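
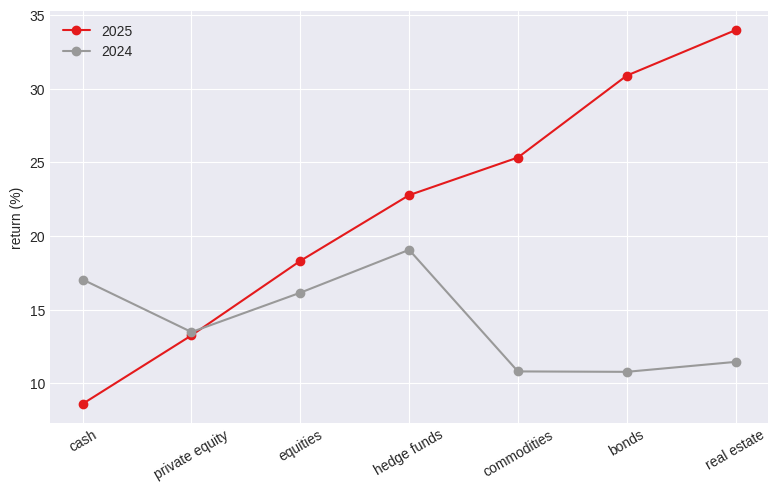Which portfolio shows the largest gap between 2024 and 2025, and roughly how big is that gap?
real estate: 2024 ≈ 10, 2025 ≈ 35 → gap ≈ 25. Next-largest (bonds) is only ≈ 20.

real estate, ≈ 25 %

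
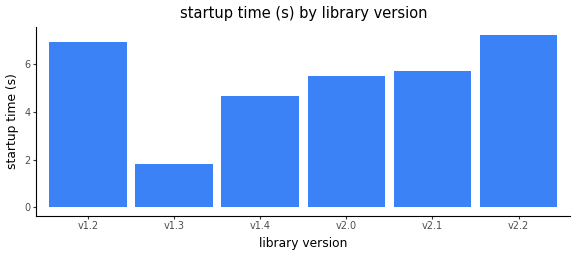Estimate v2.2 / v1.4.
≈ 1.4×

v2.2 ≈ 7, v1.4 ≈ 5; 7/5 ≈ 1.4.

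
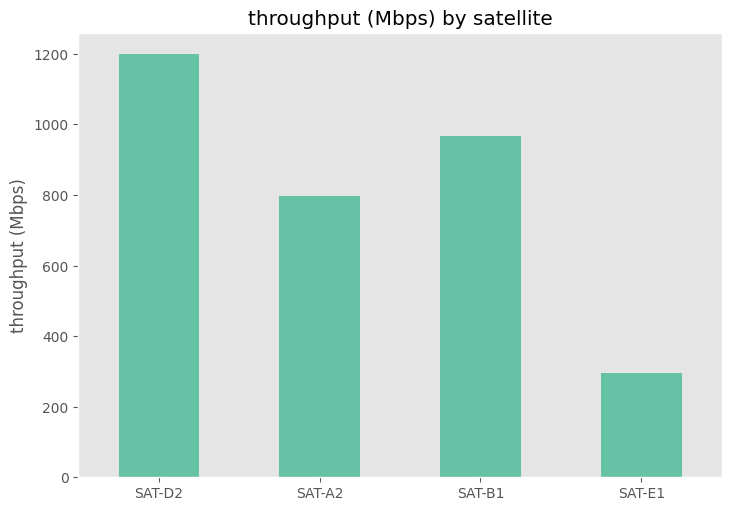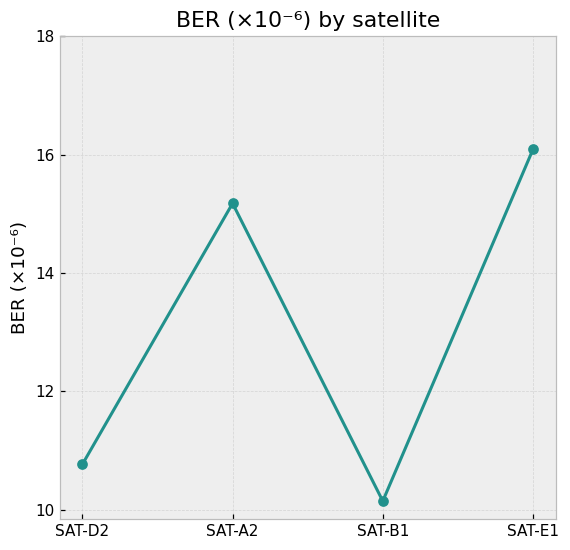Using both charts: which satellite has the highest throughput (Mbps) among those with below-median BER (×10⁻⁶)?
Chart 2 median BER (×10⁻⁶) ≈ 12; below-median satellites: SAT-D2, SAT-B1. Among those, SAT-D2 has the highest throughput (Mbps) (≈ 1200).

SAT-D2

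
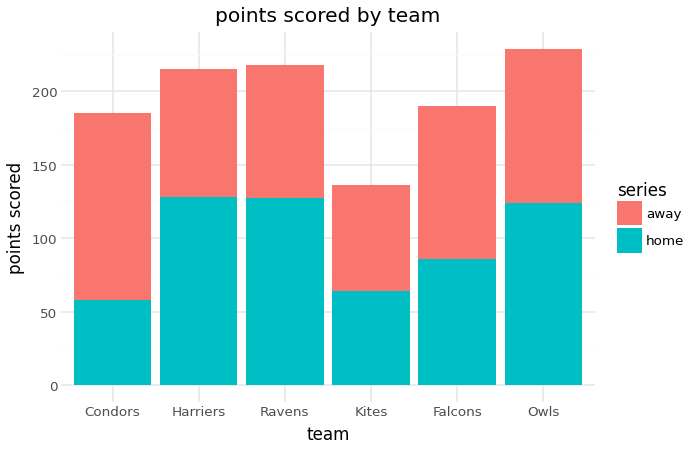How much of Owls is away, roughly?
away top ≈ 220, bottom ≈ 120; segment ≈ 100.

≈ 100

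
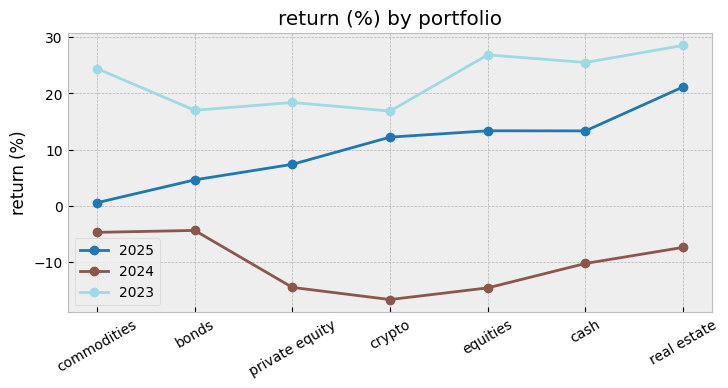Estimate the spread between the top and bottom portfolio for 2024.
Max bonds ≈ -5, min crypto ≈ -15; range ≈ 10.

≈ 10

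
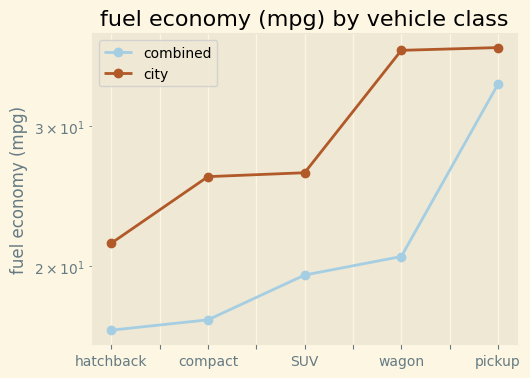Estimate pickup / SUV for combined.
pickup ≈ 34, SUV ≈ 20; 34/20 ≈ 1.7.

≈ 1.7×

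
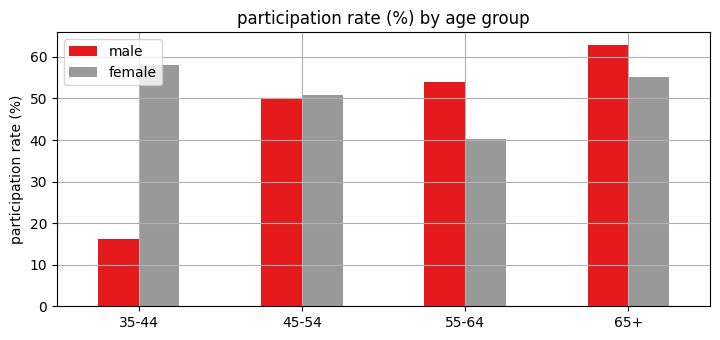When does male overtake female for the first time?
55-64

45-54: male ≈ 50 vs female ≈ 50 (not yet); 55-64: male ≈ 50 vs female ≈ 40 (first crossover).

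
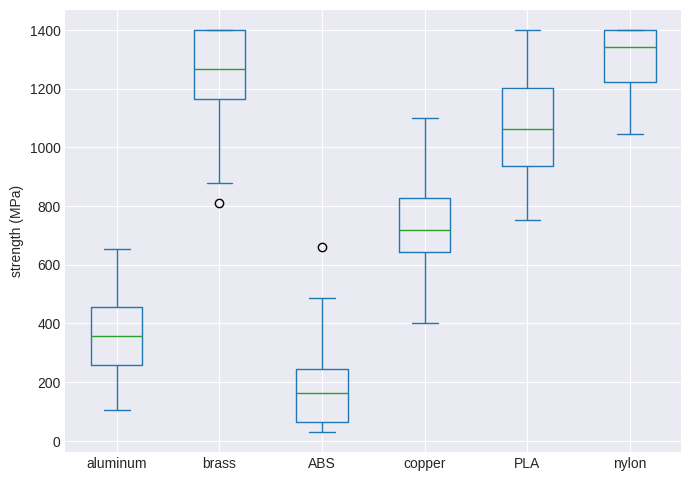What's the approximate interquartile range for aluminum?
≈ 200

Q3 ≈ 500, Q1 ≈ 300; IQR ≈ 200.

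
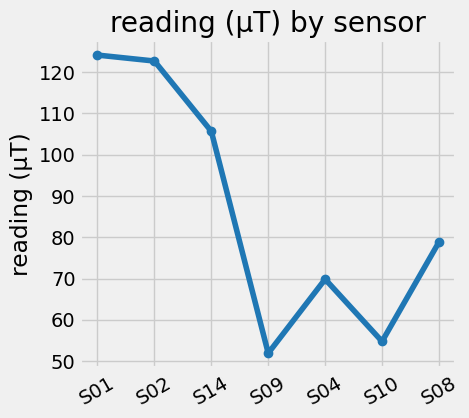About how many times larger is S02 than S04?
≈ 1.71×

S02 ≈ 120, S04 ≈ 70; 120/70 ≈ 1.71.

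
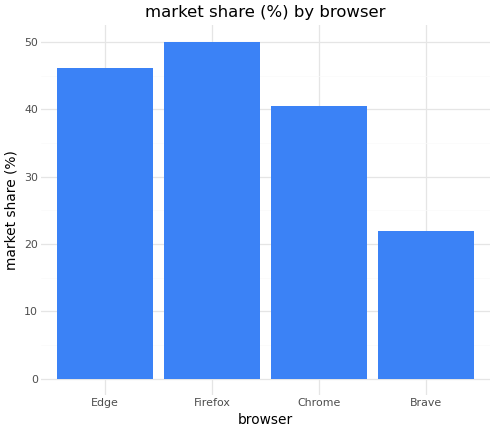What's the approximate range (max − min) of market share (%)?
Max Firefox ≈ 50, min Brave ≈ 20; range ≈ 30.

≈ 30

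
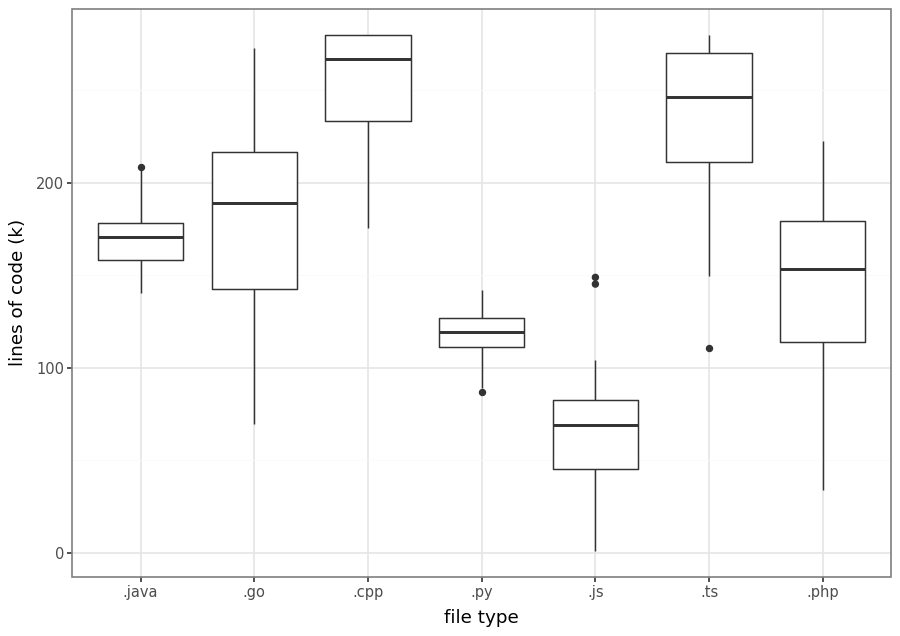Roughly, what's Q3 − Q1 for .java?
Q3 ≈ 180, Q1 ≈ 160; IQR ≈ 20.

≈ 20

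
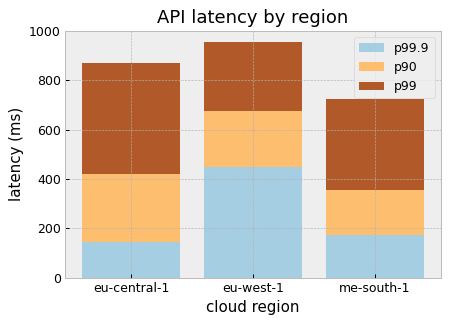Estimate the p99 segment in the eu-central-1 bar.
≈ 500

p99 top ≈ 900, bottom ≈ 400; segment ≈ 500.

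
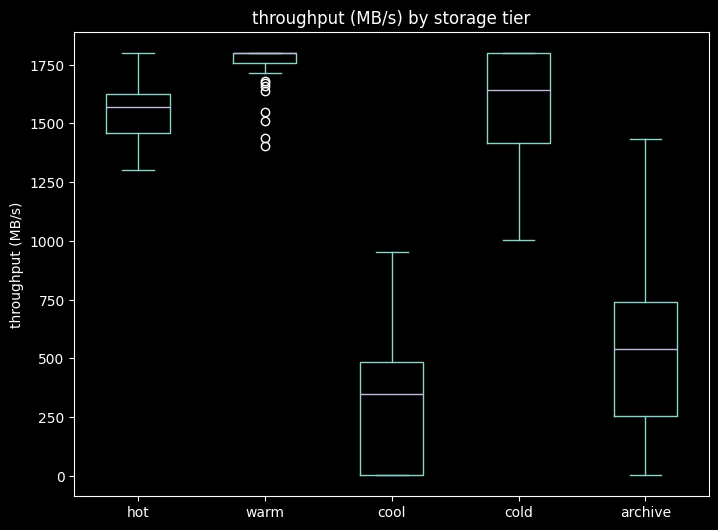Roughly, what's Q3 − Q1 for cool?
≈ 400

Q3 ≈ 400, Q1 ≈ 0; IQR ≈ 400.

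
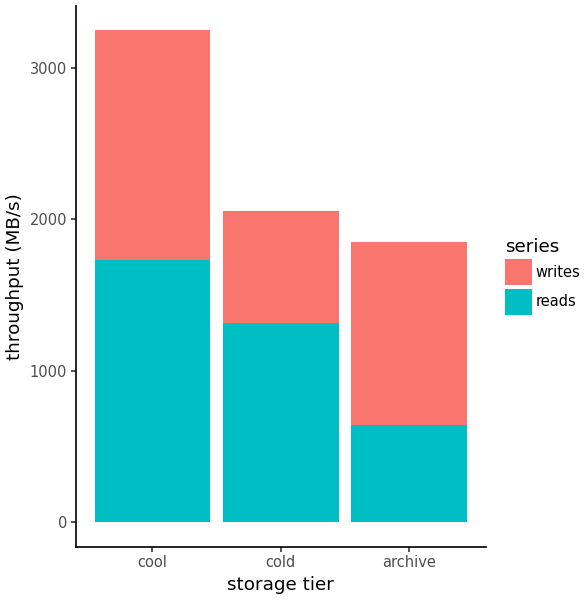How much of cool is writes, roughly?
≈ 1500

writes top ≈ 3000, bottom ≈ 1500; segment ≈ 1500.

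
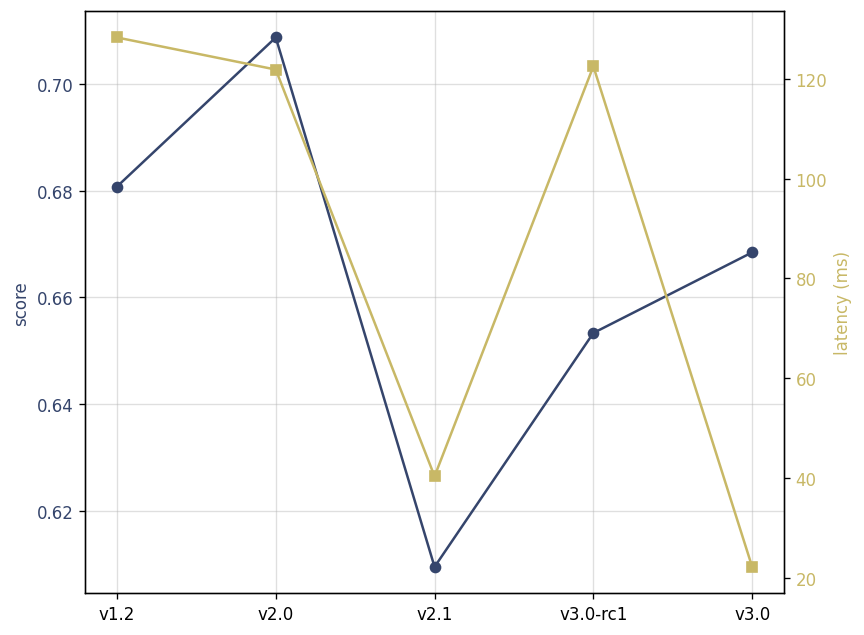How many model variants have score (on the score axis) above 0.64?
4

Above 0.64: v1.2, v2.0, v3.0-rc1, v3.0.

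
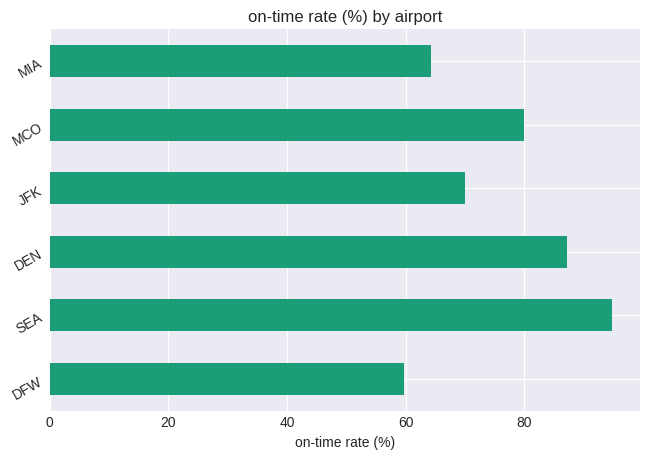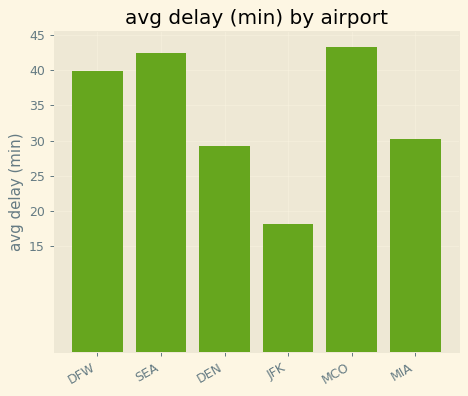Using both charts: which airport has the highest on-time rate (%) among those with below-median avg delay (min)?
Chart 2 median avg delay (min) ≈ 35; below-median airports: DEN, JFK, MIA. Among those, DEN has the highest on-time rate (%) (≈ 90).

DEN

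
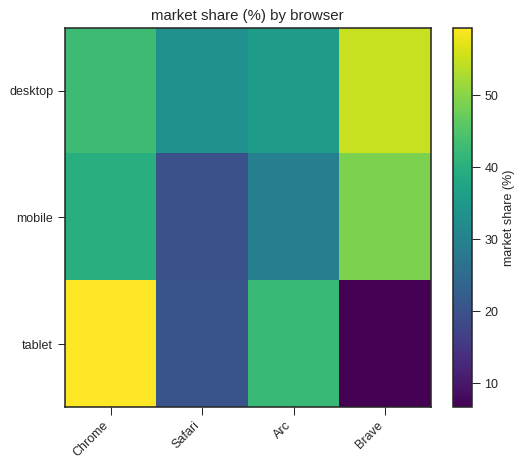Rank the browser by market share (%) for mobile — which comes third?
Arc

Top 4 for mobile: Brave ≈ 50, Chrome ≈ 40, Arc ≈ 30, Safari ≈ 20.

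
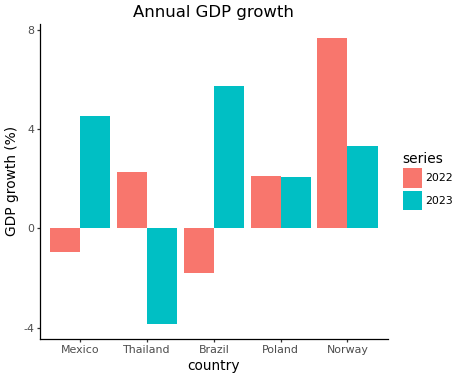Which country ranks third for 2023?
Norway

Top 4 for 2023: Brazil ≈ 6, Mexico ≈ 5, Norway ≈ 3, Poland ≈ 2.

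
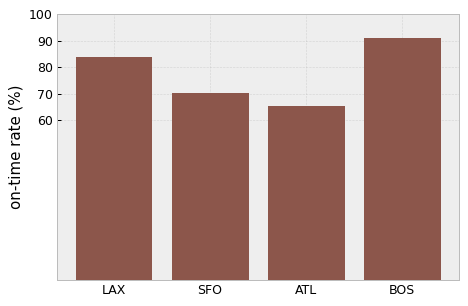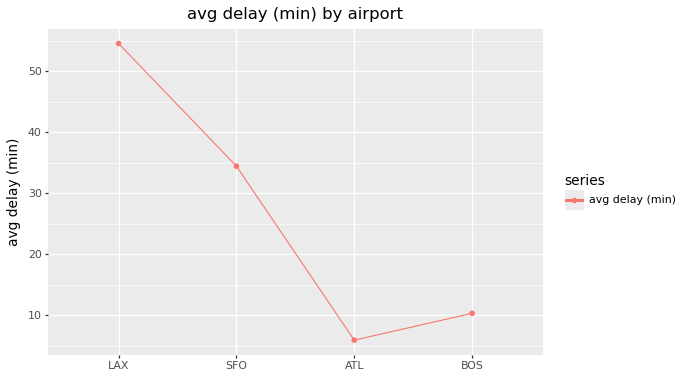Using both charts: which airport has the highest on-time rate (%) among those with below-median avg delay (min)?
BOS

Chart 2 median avg delay (min) ≈ 20; below-median airports: ATL, BOS. Among those, BOS has the highest on-time rate (%) (≈ 90).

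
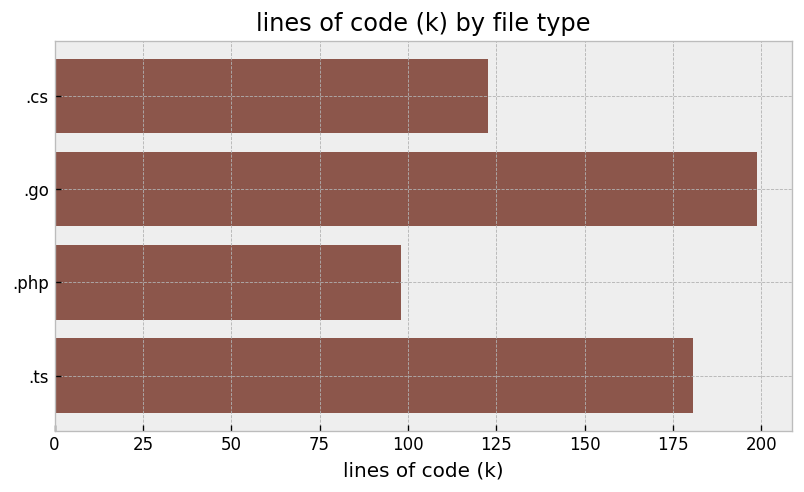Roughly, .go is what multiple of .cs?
≈ 1.67×

.go ≈ 200, .cs ≈ 120; 200/120 ≈ 1.67.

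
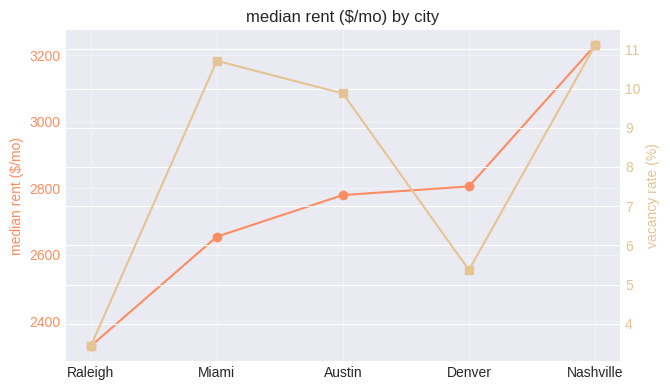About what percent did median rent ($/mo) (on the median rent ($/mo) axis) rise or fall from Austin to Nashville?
Austin ≈ 2800, Nashville ≈ 3200; (3200 − 2800) / 2800 ≈ +14.3%.

≈ +14.3%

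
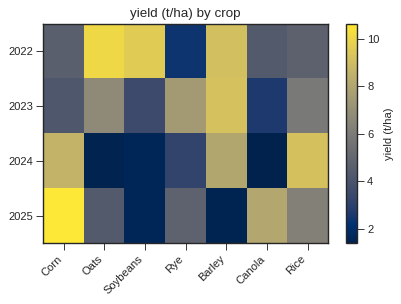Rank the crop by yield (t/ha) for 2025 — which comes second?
Top 3 for 2025: Corn ≈ 11, Canola ≈ 8, Rice ≈ 6.

Canola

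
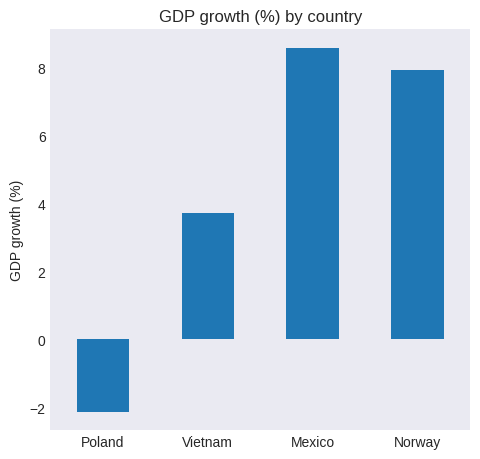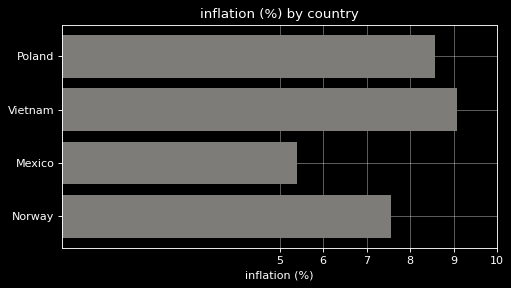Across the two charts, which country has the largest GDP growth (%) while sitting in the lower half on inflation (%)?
Mexico

Chart 2 median inflation (%) ≈ 8; below-median countries: Mexico, Norway. Among those, Mexico has the highest GDP growth (%) (≈ 9).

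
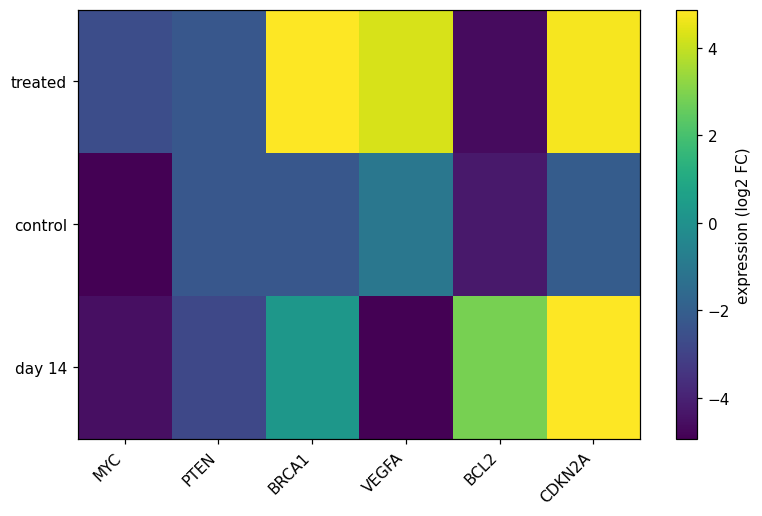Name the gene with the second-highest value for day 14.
BCL2

Top 3 for day 14: CDKN2A ≈ 5, BCL2 ≈ 3, BRCA1 ≈ 0.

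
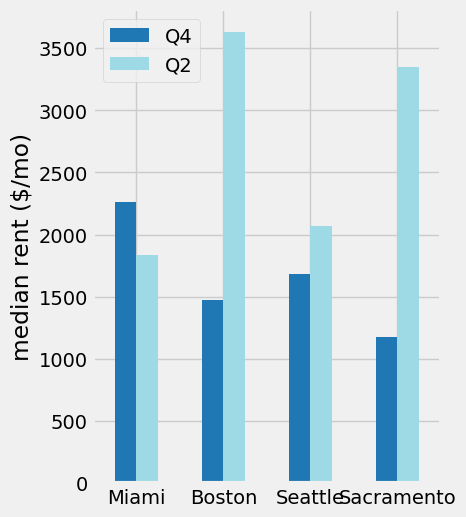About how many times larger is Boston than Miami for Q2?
Boston ≈ 3500, Miami ≈ 2000; 3500/2000 ≈ 1.75.

≈ 1.75×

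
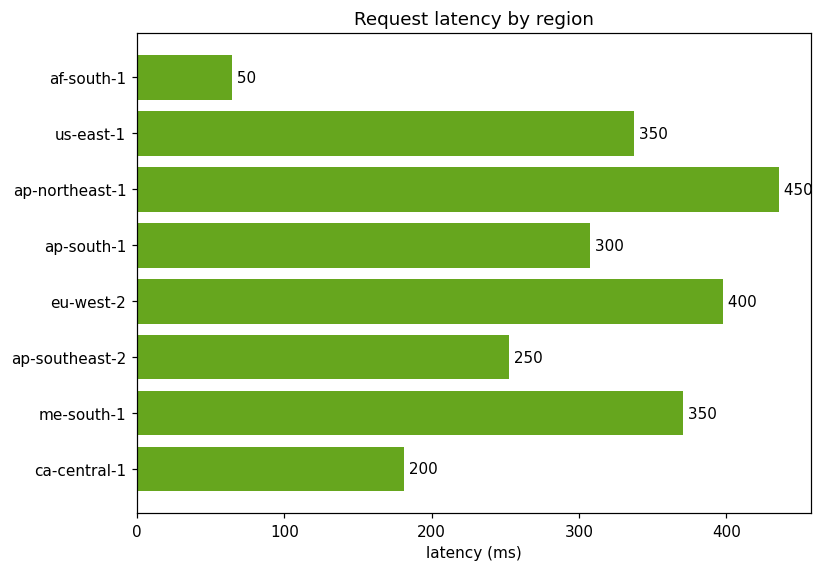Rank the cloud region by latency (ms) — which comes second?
Top 3: ap-northeast-1 ≈ 450, eu-west-2 ≈ 400, me-south-1 ≈ 350.

eu-west-2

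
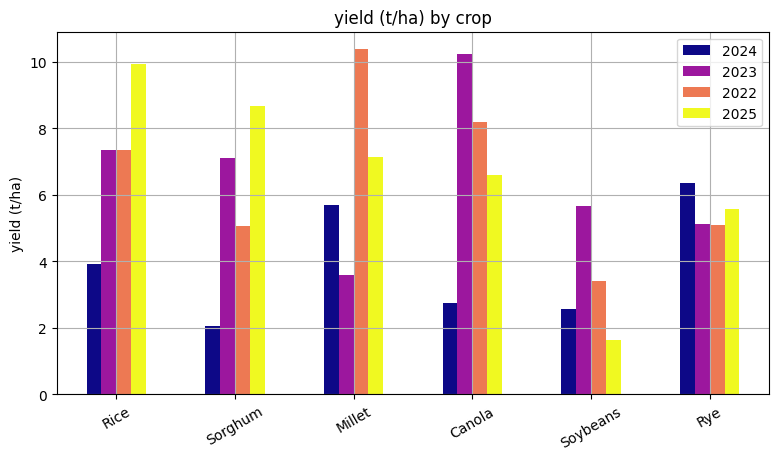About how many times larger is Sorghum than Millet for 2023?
Sorghum ≈ 7, Millet ≈ 4; 7/4 ≈ 1.75.

≈ 1.75×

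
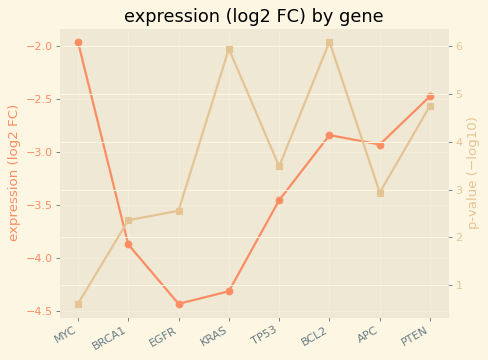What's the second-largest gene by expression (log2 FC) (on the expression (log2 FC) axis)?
PTEN

Top 3 (on the expression (log2 FC) axis): MYC ≈ -2.0, PTEN ≈ -2.5, BCL2 ≈ -3.0.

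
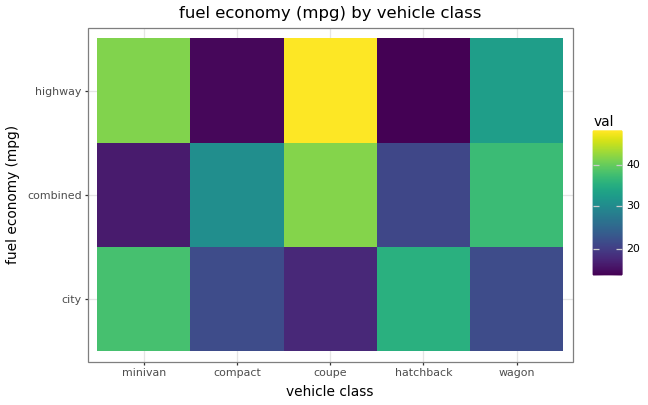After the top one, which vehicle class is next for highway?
minivan

Top 3 for highway: coupe ≈ 50, minivan ≈ 40, wagon ≈ 35.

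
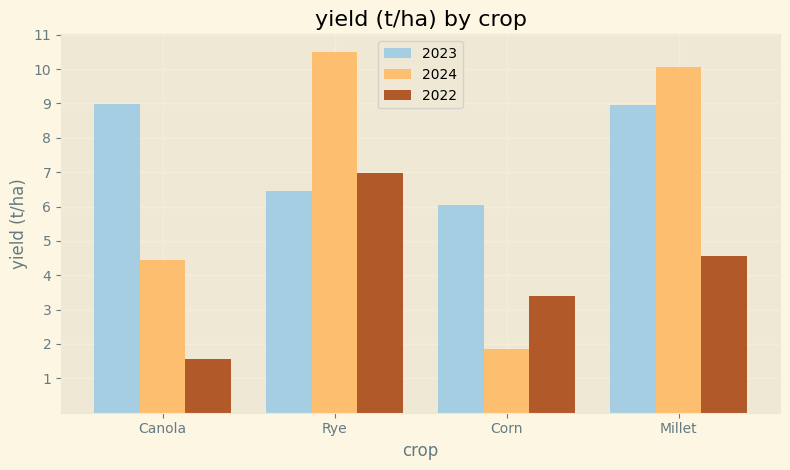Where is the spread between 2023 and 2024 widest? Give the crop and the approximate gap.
Canola: 2023 ≈ 9, 2024 ≈ 4 → gap ≈ 5. Next-largest (Corn) is only ≈ 4.

Canola, ≈ 5 t/ha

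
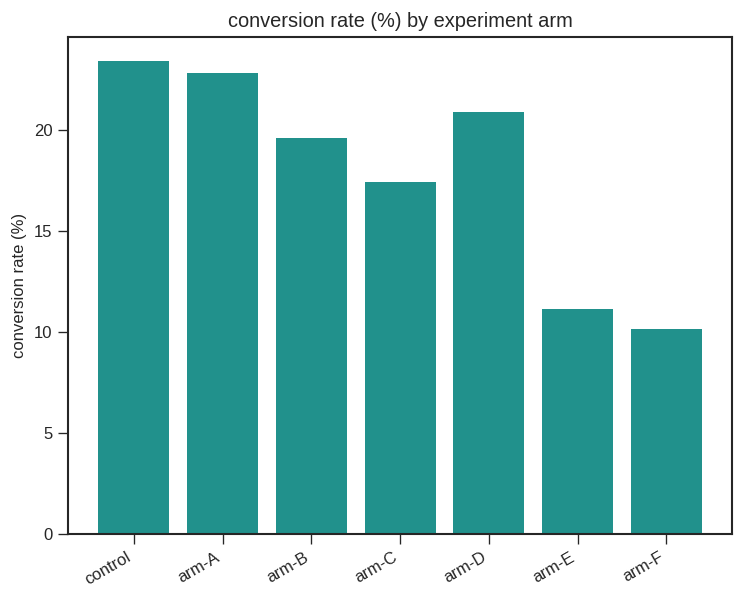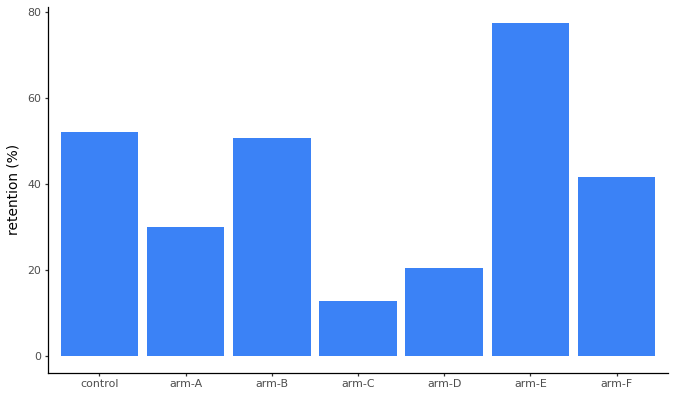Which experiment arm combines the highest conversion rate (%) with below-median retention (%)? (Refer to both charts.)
Chart 2 median retention (%) ≈ 40; below-median experiment arms: arm-A, arm-C, arm-D. Among those, arm-A has the highest conversion rate (%) (≈ 25).

arm-A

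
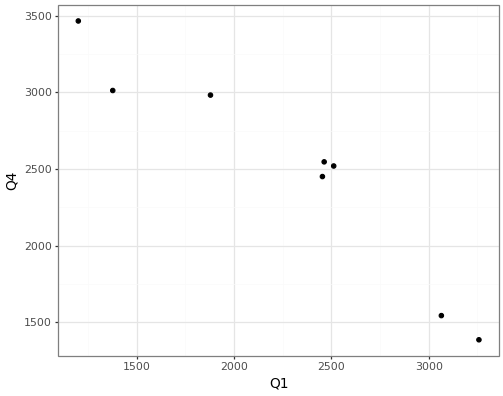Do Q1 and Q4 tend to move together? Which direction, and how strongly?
Points are negatively correlated; strong (|r| ≈ 1.0).

negative, strong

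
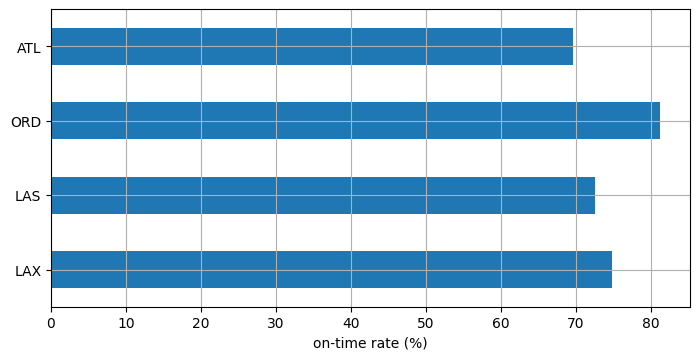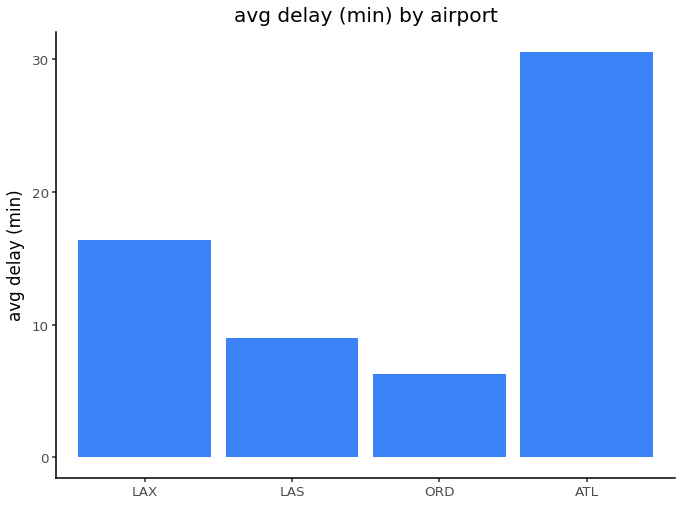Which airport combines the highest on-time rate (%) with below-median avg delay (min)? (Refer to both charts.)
Chart 2 median avg delay (min) ≈ 15; below-median airports: LAS, ORD. Among those, ORD has the highest on-time rate (%) (≈ 80).

ORD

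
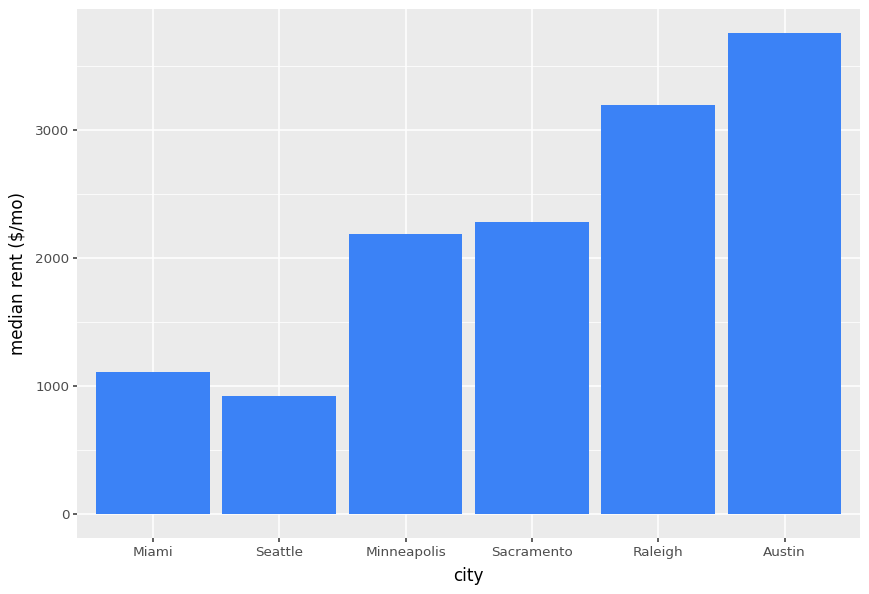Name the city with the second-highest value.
Top 3: Austin ≈ 4000, Raleigh ≈ 3000, Sacramento ≈ 2500.

Raleigh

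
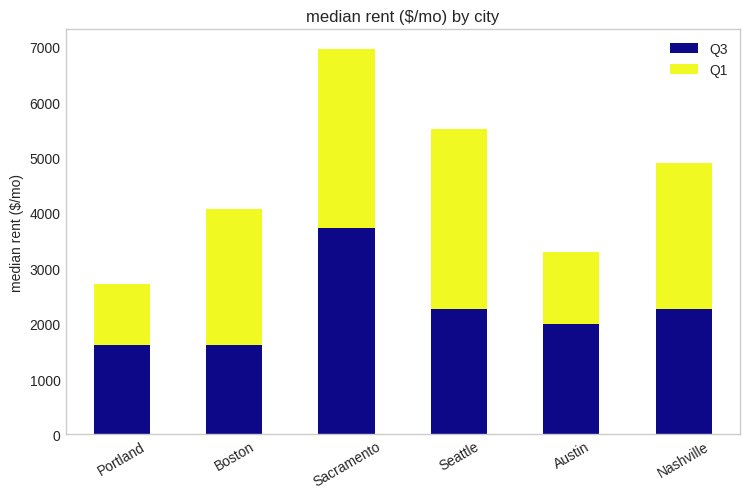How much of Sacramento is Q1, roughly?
≈ 3000

Q1 top ≈ 7000, bottom ≈ 4000; segment ≈ 3000.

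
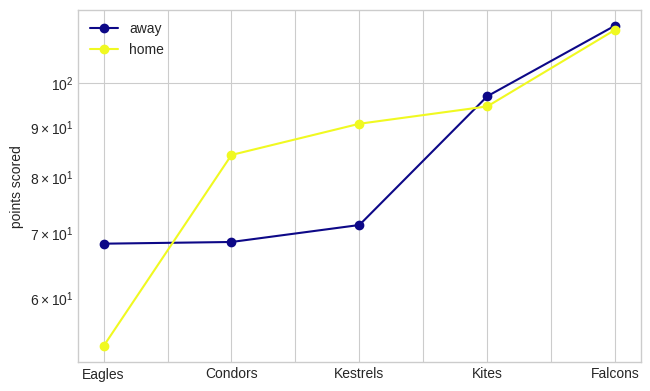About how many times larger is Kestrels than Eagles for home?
Kestrels ≈ 90, Eagles ≈ 50; 90/50 ≈ 1.8.

≈ 1.8×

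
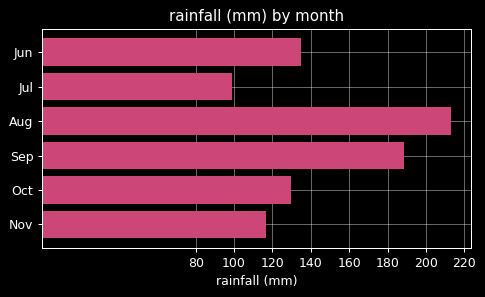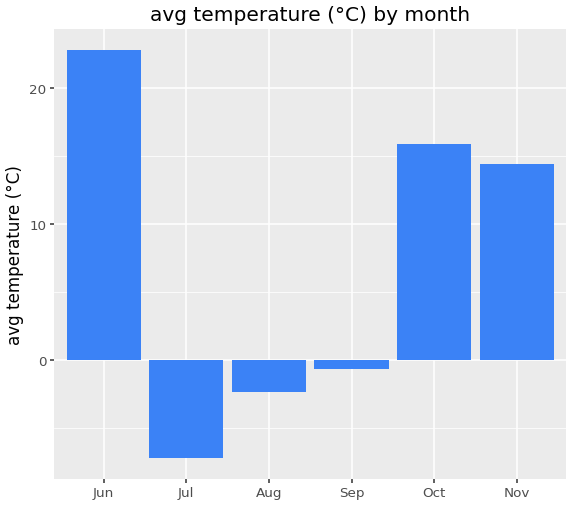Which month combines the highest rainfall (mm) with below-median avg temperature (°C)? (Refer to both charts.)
Chart 2 median avg temperature (°C) ≈ 5; below-median months: Jul, Aug, Sep. Among those, Aug has the highest rainfall (mm) (≈ 220).

Aug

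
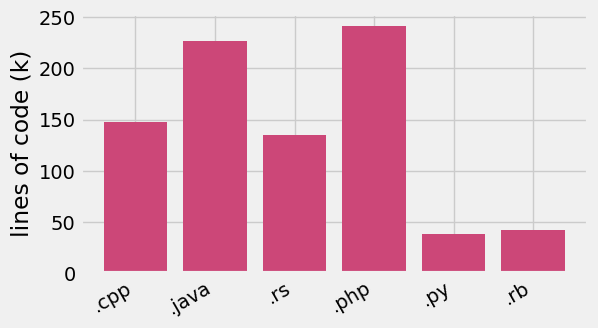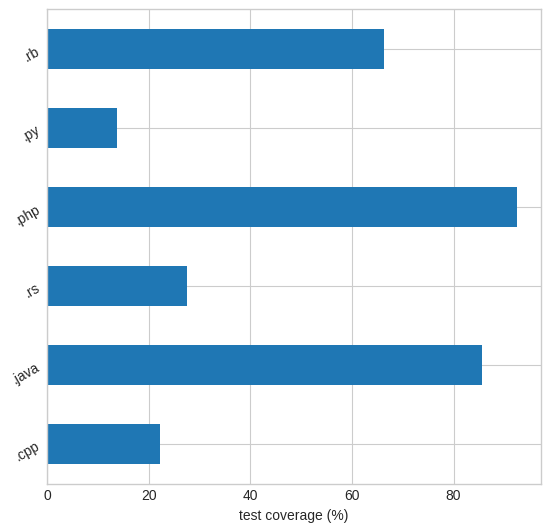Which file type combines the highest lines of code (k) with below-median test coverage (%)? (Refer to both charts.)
.cpp

Chart 2 median test coverage (%) ≈ 50; below-median file types: .cpp, .rs, .py. Among those, .cpp has the highest lines of code (k) (≈ 150).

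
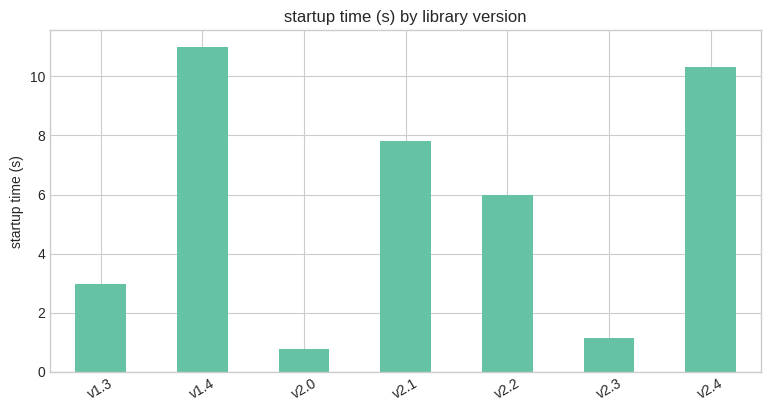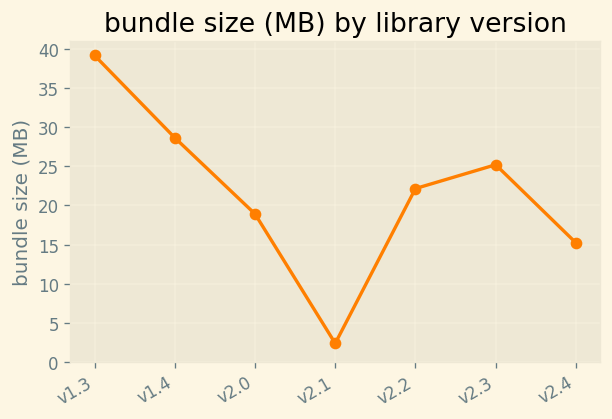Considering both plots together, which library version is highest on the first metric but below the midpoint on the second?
Chart 2 median bundle size (MB) ≈ 20; below-median library versions: v2.0, v2.1, v2.4. Among those, v2.4 has the highest startup time (s) (≈ 10).

v2.4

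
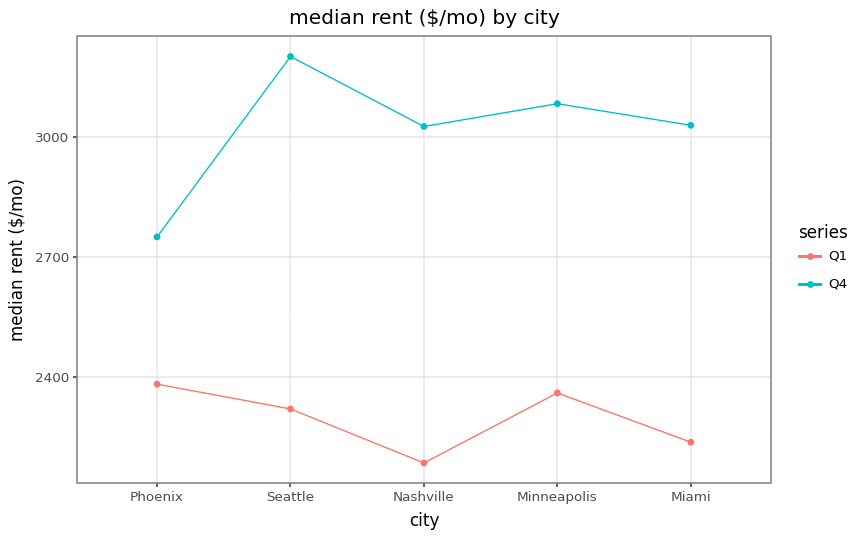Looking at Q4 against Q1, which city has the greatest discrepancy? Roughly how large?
Seattle: Q4 ≈ 3200, Q1 ≈ 2300 → gap ≈ 900. Next-largest (Nashville) is only ≈ 800.

Seattle, ≈ 900 $/mo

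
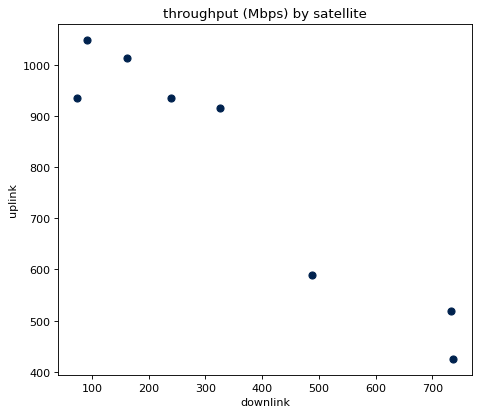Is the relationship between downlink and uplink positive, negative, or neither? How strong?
Points are negatively correlated; strong (|r| ≈ 1.0).

negative, strong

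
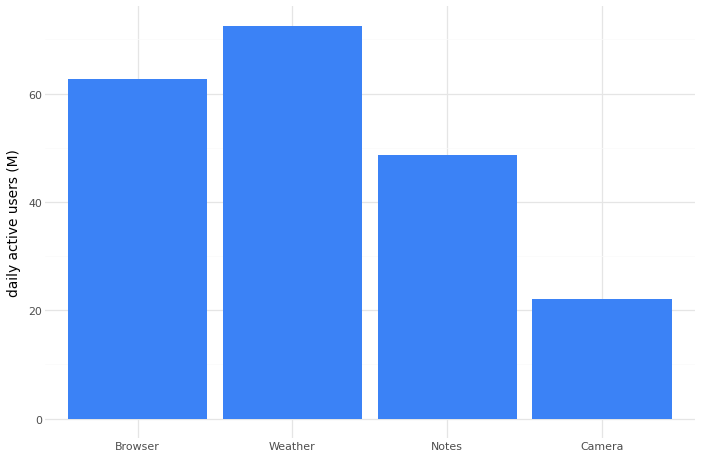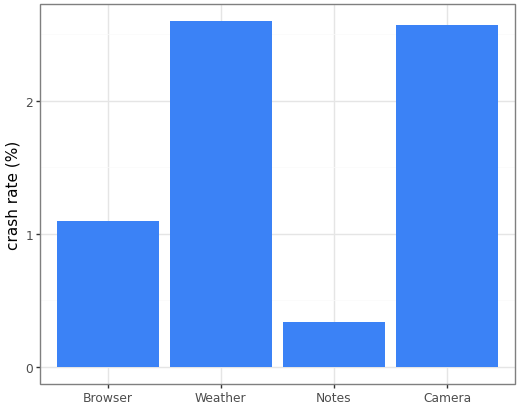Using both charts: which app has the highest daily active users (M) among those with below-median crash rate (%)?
Browser

Chart 2 median crash rate (%) ≈ 2; below-median apps: Browser, Notes. Among those, Browser has the highest daily active users (M) (≈ 60).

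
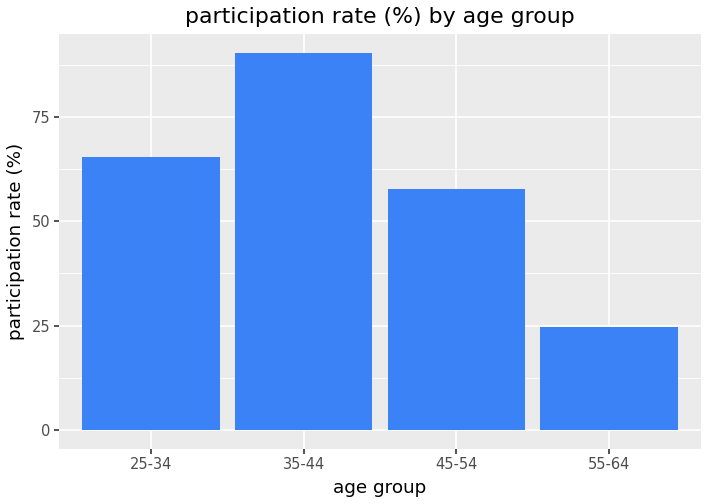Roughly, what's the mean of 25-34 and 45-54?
(70 + 60) / 2 ≈ 65.

≈ 65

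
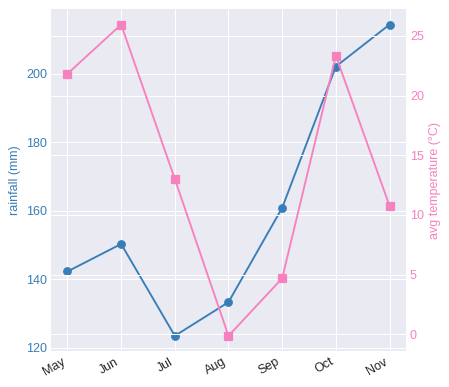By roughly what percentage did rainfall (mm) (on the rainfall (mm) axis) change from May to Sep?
May ≈ 140, Sep ≈ 160; (160 − 140) / 140 ≈ +14.3%.

≈ +14.3%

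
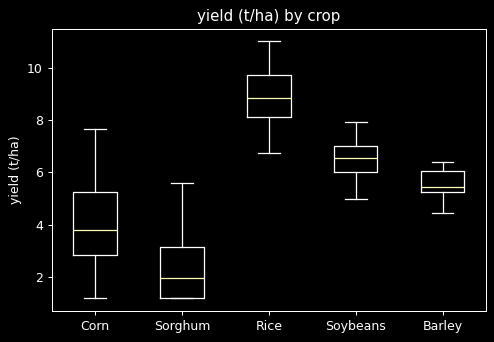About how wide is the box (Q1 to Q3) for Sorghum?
≈ 2

Q3 ≈ 3, Q1 ≈ 1; IQR ≈ 2.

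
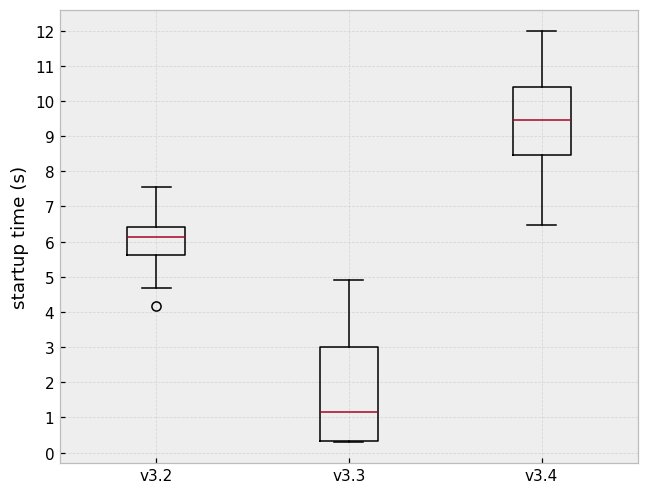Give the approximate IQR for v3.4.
Q3 ≈ 10, Q1 ≈ 8; IQR ≈ 2.

≈ 2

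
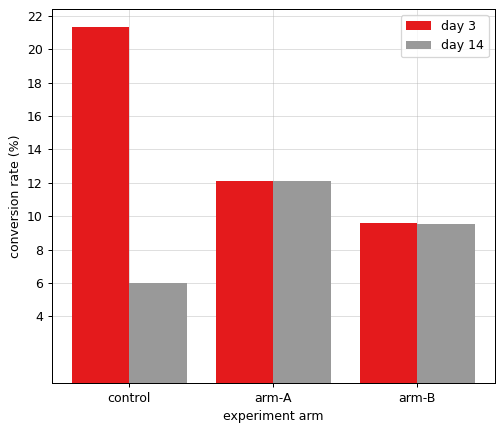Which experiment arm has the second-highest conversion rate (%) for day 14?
arm-B

Top 3 for day 14: arm-A ≈ 12, arm-B ≈ 10, control ≈ 6.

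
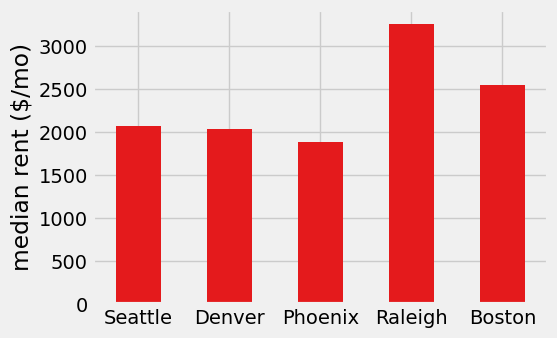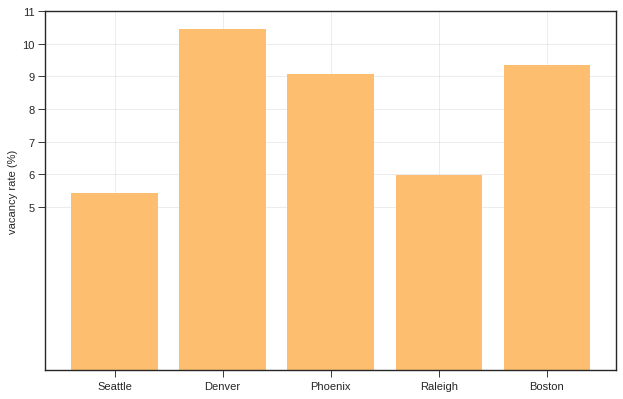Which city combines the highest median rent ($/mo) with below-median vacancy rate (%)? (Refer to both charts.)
Chart 2 median vacancy rate (%) ≈ 9; below-median cities: Seattle, Raleigh. Among those, Raleigh has the highest median rent ($/mo) (≈ 3500).

Raleigh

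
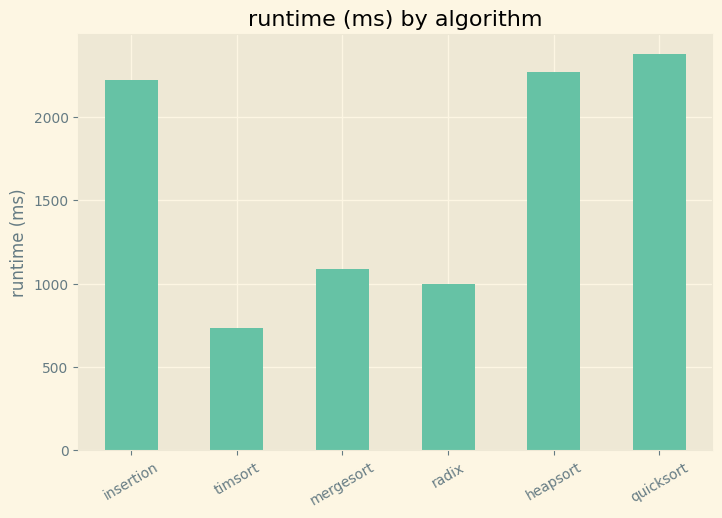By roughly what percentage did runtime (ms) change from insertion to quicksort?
insertion ≈ 2200, quicksort ≈ 2400; (2400 − 2200) / 2200 ≈ +9.1%.

≈ +9.1%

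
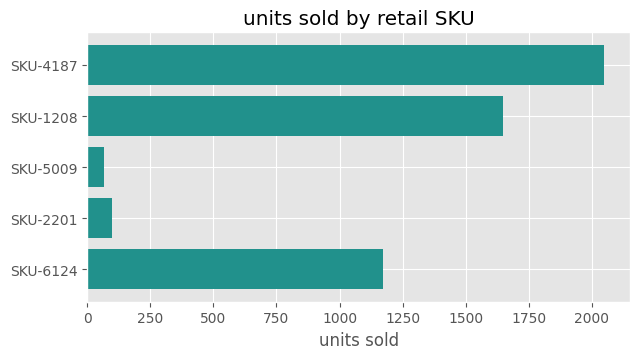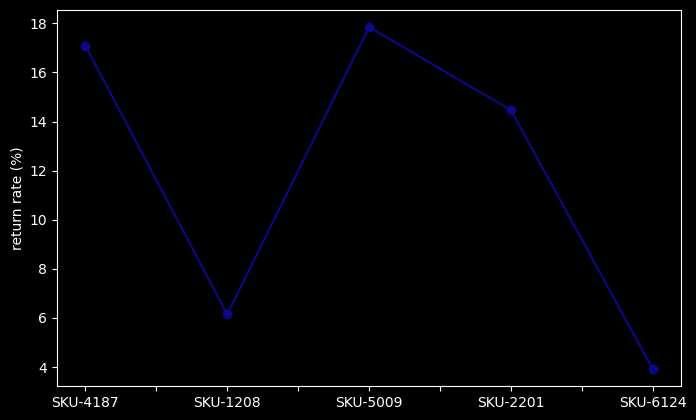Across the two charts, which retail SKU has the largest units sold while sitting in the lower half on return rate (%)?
SKU-1208

Chart 2 median return rate (%) ≈ 14; below-median retail SKUs: SKU-1208, SKU-6124. Among those, SKU-1208 has the highest units sold (≈ 1600).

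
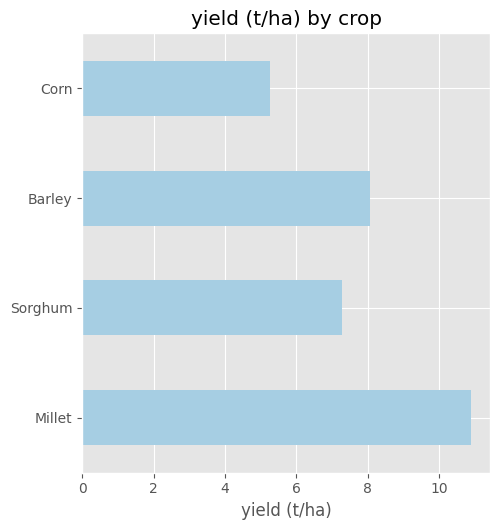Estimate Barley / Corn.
≈ 1.6×

Barley ≈ 8, Corn ≈ 5; 8/5 ≈ 1.6.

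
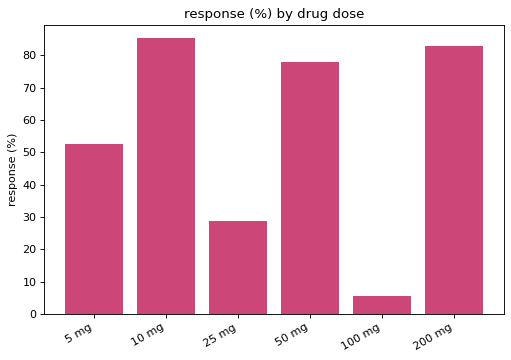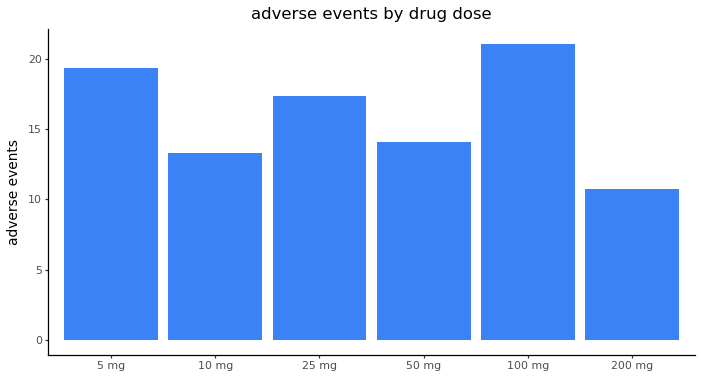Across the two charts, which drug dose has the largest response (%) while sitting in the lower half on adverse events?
10 mg

Chart 2 median adverse events ≈ 16; below-median drug doses: 10 mg, 50 mg, 200 mg. Among those, 10 mg has the highest response (%) (≈ 90).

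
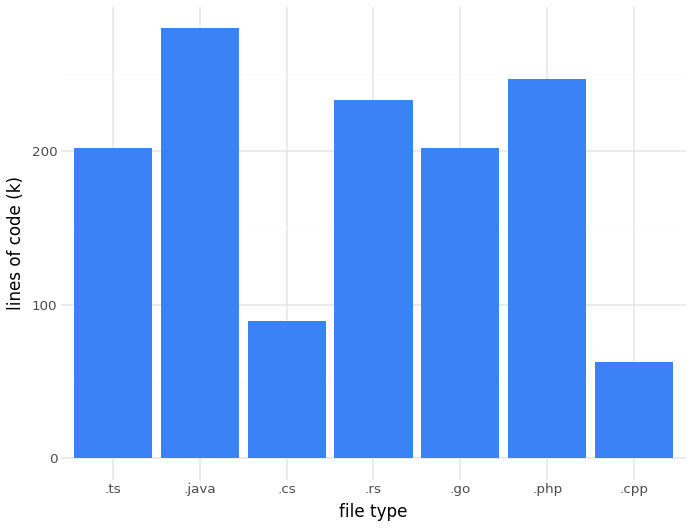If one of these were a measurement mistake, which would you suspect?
.cpp ≈ 75; the rest sit between ≈ 100 and ≈ 275.

.cpp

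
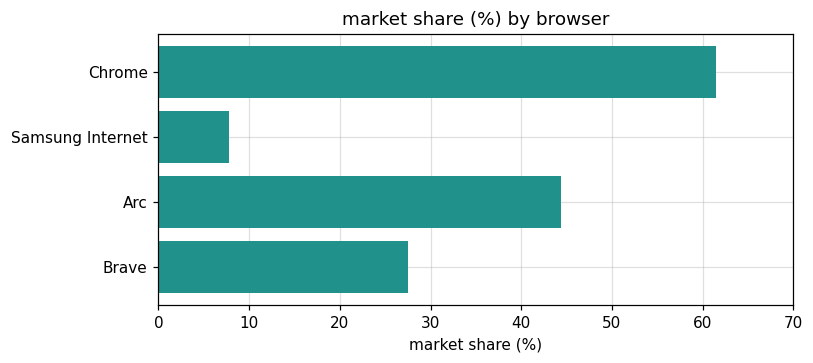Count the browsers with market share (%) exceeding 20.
3

Above 20: Chrome, Arc, Brave.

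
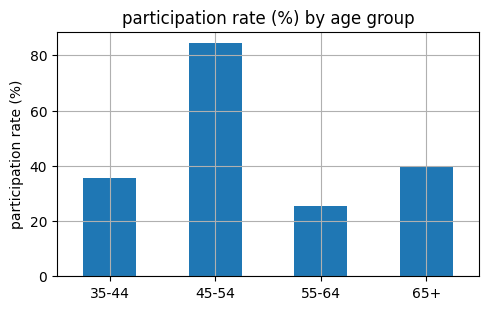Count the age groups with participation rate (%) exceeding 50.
Above 50: 45-54.

1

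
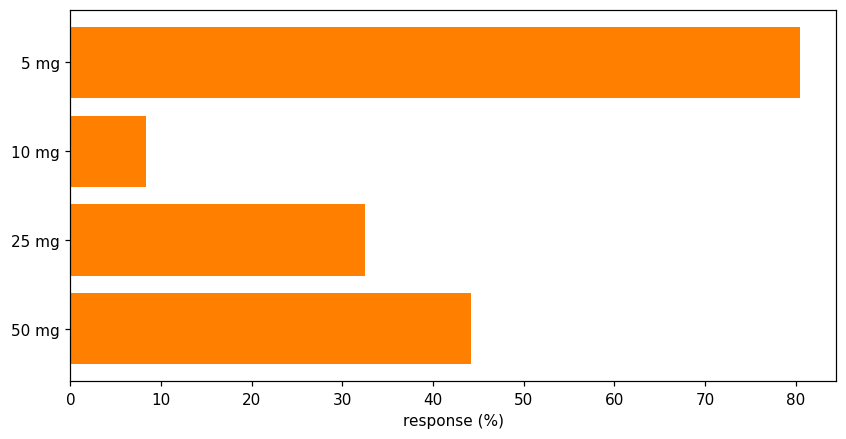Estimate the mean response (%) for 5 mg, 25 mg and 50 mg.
≈ 50

(80 + 30 + 40) / 3 ≈ 50.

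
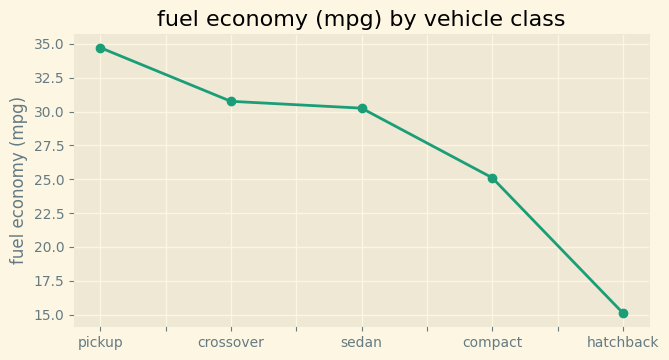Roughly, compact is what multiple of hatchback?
≈ 1.62×

compact ≈ 26, hatchback ≈ 16; 26/16 ≈ 1.62.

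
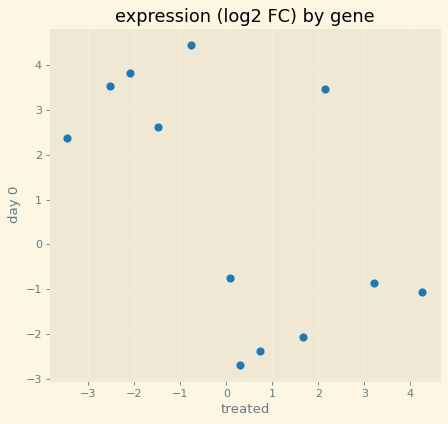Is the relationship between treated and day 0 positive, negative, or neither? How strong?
negative, moderate

Points are negatively correlated; moderate (|r| ≈ 0.6).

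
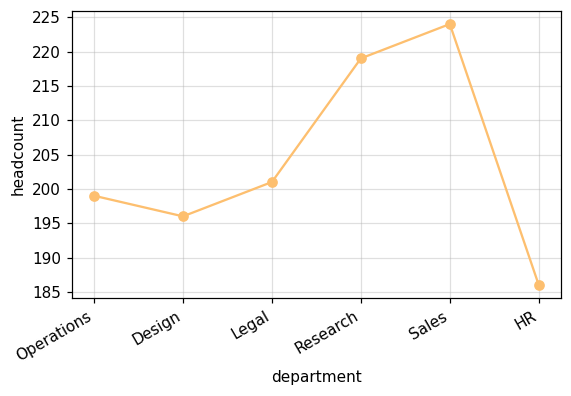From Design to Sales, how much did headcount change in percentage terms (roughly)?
≈ +15.4%

Design ≈ 195, Sales ≈ 225; (225 − 195) / 195 ≈ +15.4%.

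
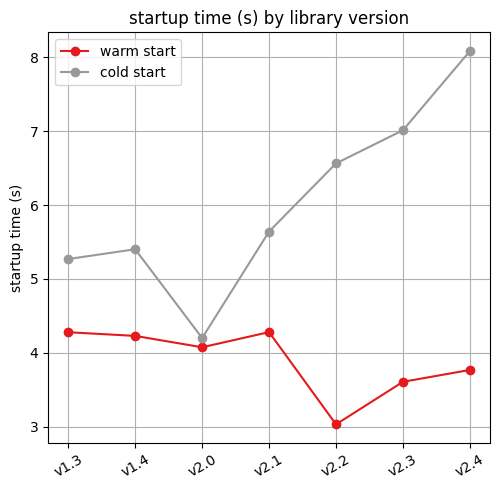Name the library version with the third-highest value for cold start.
Top 4 for cold start: v2.4 ≈ 8.0, v2.3 ≈ 7.0, v2.2 ≈ 6.5, v2.1 ≈ 5.5.

v2.2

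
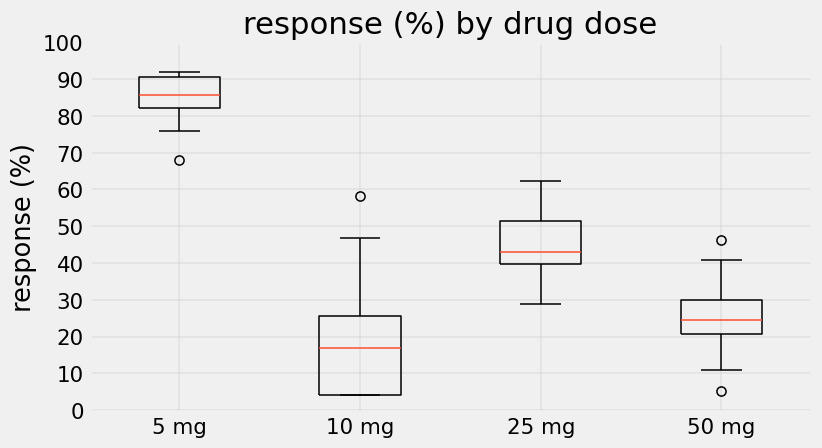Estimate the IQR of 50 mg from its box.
Q3 ≈ 30, Q1 ≈ 20; IQR ≈ 10.

≈ 10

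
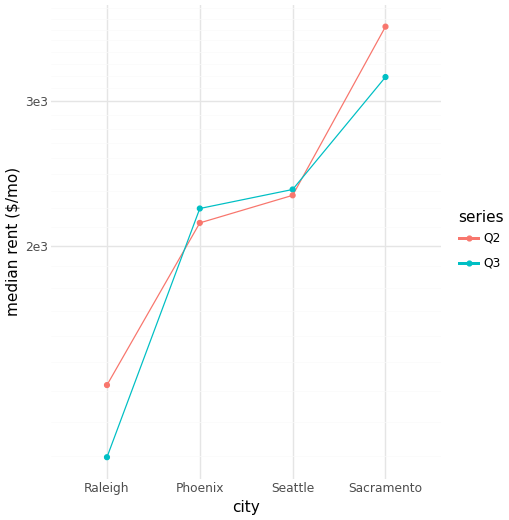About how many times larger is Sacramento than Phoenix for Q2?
Sacramento ≈ 3500, Phoenix ≈ 2000; 3500/2000 ≈ 1.75.

≈ 1.75×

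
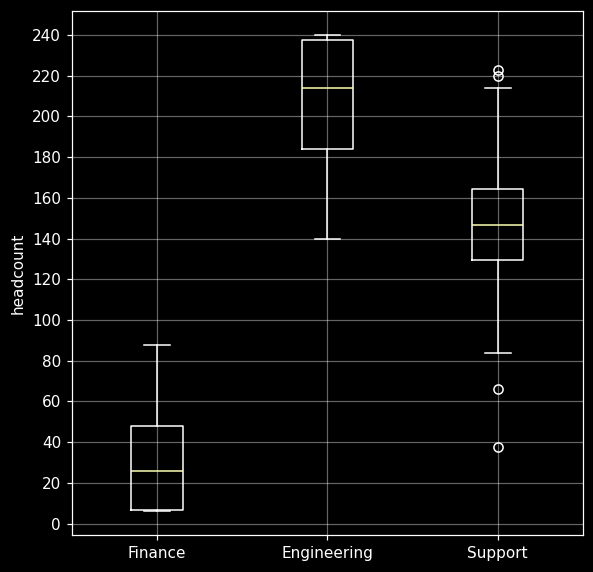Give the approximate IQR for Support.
≈ 40

Q3 ≈ 160, Q1 ≈ 120; IQR ≈ 40.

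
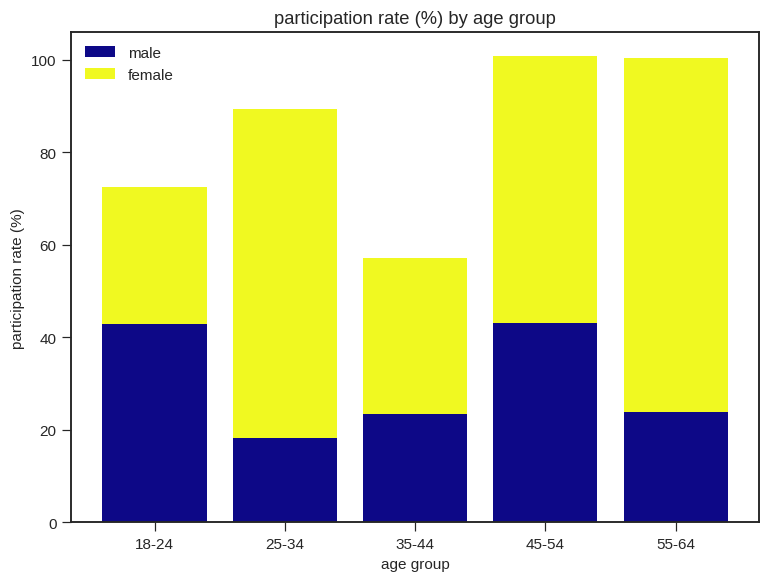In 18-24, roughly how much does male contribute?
male top ≈ 40, bottom ≈ 0; segment ≈ 40.

≈ 40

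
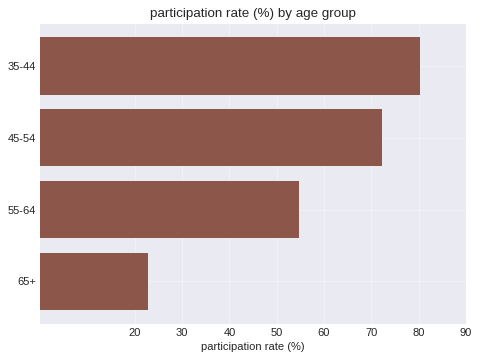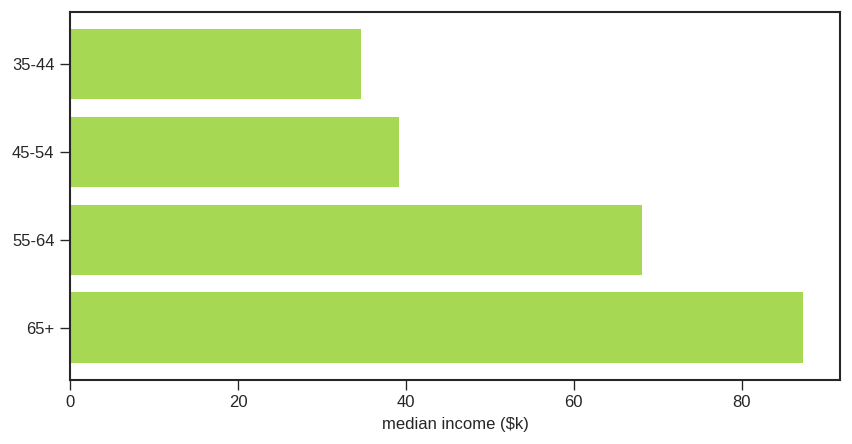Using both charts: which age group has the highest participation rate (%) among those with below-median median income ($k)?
35-44

Chart 2 median median income ($k) ≈ 50; below-median age groups: 35-44, 45-54. Among those, 35-44 has the highest participation rate (%) (≈ 80).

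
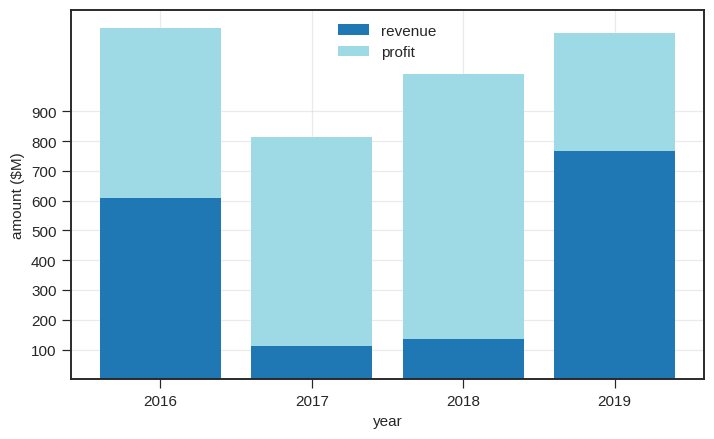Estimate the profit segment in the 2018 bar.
profit top ≈ 1000, bottom ≈ 100; segment ≈ 900.

≈ 900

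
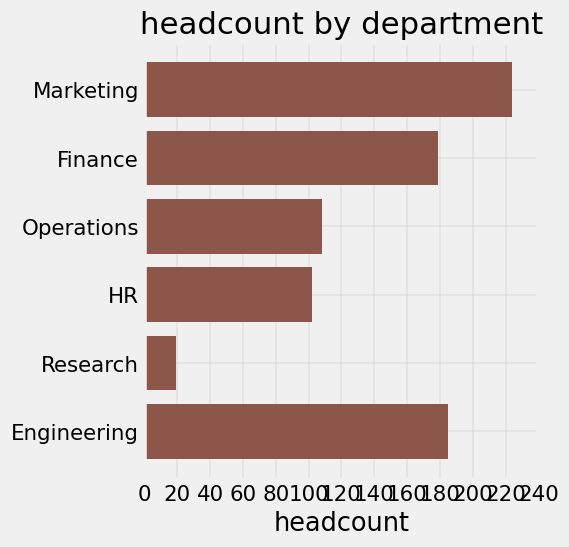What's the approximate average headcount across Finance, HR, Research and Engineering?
≈ 120

(180 + 100 + 20 + 180) / 4 ≈ 120.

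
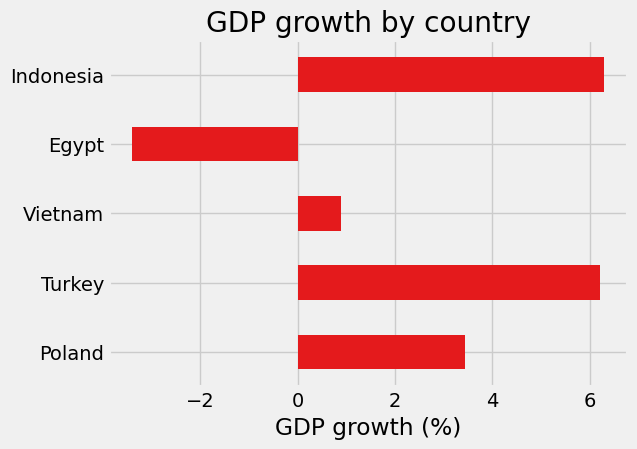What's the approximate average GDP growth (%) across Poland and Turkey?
≈ 4

(3 + 6) / 2 ≈ 4.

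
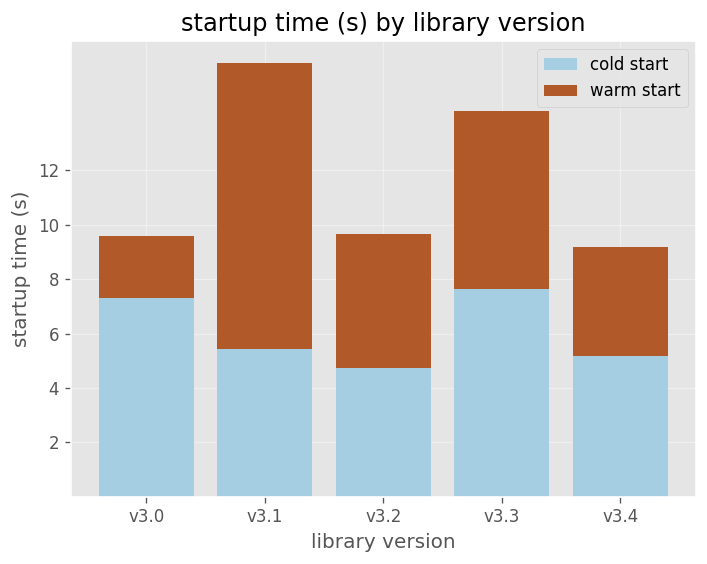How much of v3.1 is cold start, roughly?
cold start top ≈ 6, bottom ≈ 0; segment ≈ 6.

≈ 6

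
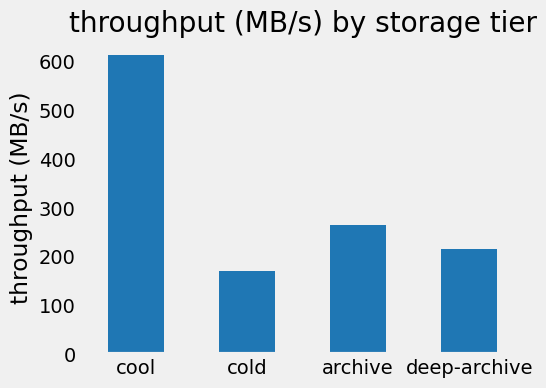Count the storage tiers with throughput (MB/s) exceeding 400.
1

Above 400: cool.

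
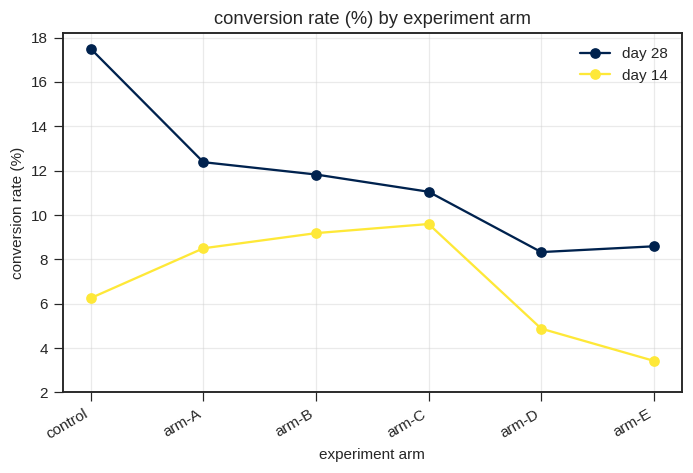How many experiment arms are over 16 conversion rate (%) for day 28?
1

Above 16: control.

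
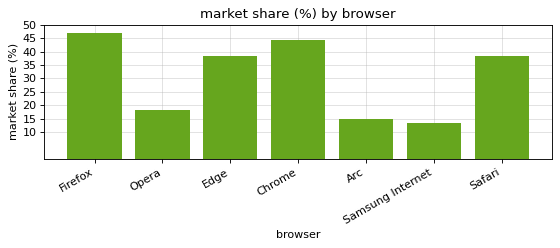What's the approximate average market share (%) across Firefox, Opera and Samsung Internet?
(45 + 20 + 15) / 3 ≈ 27.

≈ 27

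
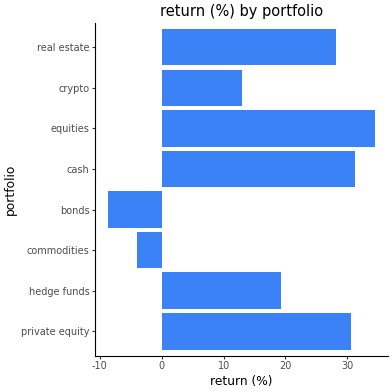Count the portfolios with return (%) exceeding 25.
Above 25: private equity, cash, equities, real estate.

4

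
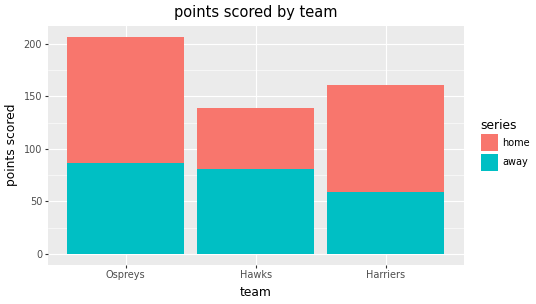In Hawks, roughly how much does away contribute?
≈ 80

away top ≈ 80, bottom ≈ 0; segment ≈ 80.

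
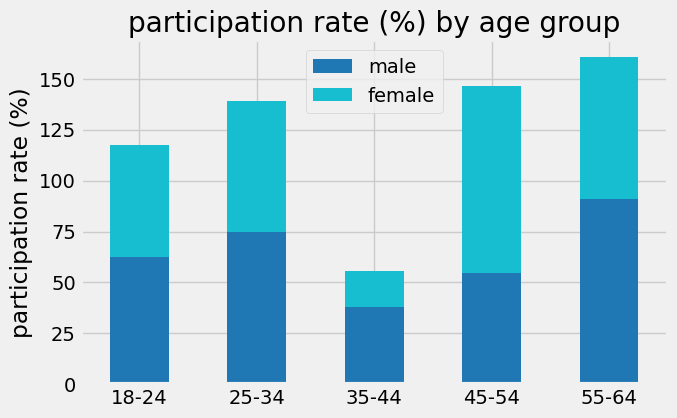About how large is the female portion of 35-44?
female top ≈ 60, bottom ≈ 40; segment ≈ 20.

≈ 20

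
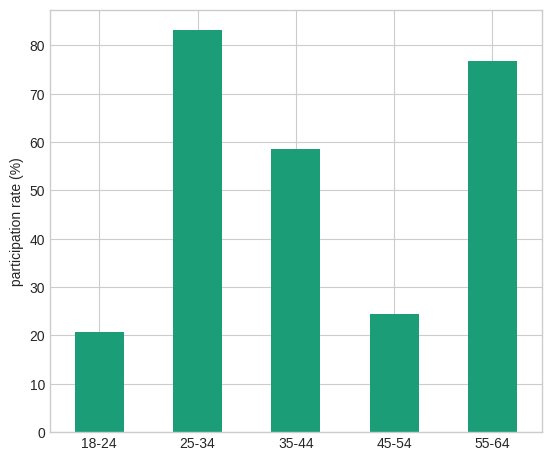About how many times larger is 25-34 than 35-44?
≈ 1.33×

25-34 ≈ 80, 35-44 ≈ 60; 80/60 ≈ 1.33.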